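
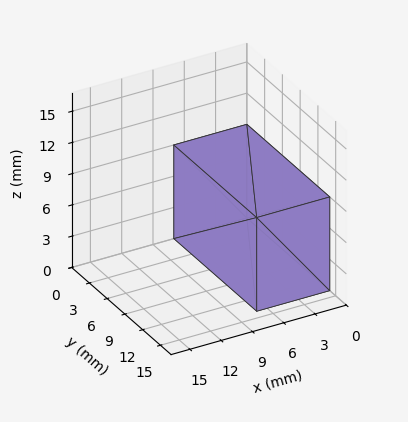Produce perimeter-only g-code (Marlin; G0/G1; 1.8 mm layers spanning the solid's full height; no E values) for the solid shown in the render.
Reading the render: the shape is a rectangular box, roughly 7 × 14 mm footprint and 9 mm tall (dimensions read to the nearest mm from the axis ticks). For the g-code, the solid's height is divided into equal slices at the stated Δz and each level perimeter traced with G1 moves after a G0 lift.

; perimeter-only toolpath
G21 ; units = mm
G90 ; absolute positioning
G28 ; home
; layer 1
G0 Z1.8
G0 X0.0 Y0.0
G1 X7.0 Y0.0
G1 X7.0 Y14.0
G1 X0.0 Y14.0
G1 X0.0 Y0.0
; layer 2
G0 Z3.6
G0 X0.0 Y0.0
G1 X7.0 Y0.0
G1 X7.0 Y14.0
G1 X0.0 Y14.0
G1 X0.0 Y0.0
; layer 3
G0 Z5.4
G0 X0.0 Y0.0
G1 X7.0 Y0.0
G1 X7.0 Y14.0
G1 X0.0 Y14.0
G1 X0.0 Y0.0
; layer 4
G0 Z7.2
G0 X0.0 Y0.0
G1 X7.0 Y0.0
G1 X7.0 Y14.0
G1 X0.0 Y14.0
G1 X0.0 Y0.0
; layer 5
G0 Z9.0
G0 X0.0 Y0.0
G1 X7.0 Y0.0
G1 X7.0 Y14.0
G1 X0.0 Y14.0
G1 X0.0 Y0.0
M2 ; end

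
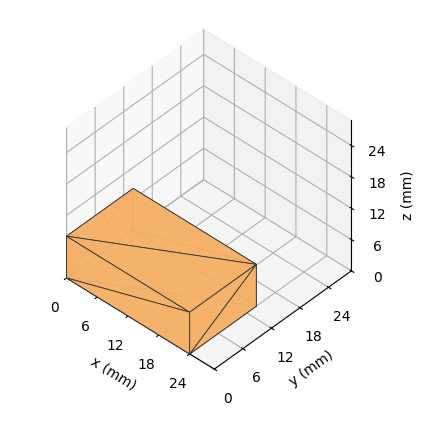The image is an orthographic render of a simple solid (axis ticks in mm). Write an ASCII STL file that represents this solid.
Reading the render: the shape is a rectangular box, roughly 24 × 14 mm footprint and 8 mm tall (dimensions read to the nearest mm from the axis ticks). For the STL, each face is triangulated and given an outward normal.

solid part
  facet normal 0.0000 0.0000 -1.0000
    outer loop
      vertex 24.00 14.00 0.00
      vertex 24.00 0.00 0.00
      vertex 0.00 0.00 0.00
    endloop
  endfacet
  facet normal 0.0000 0.0000 -1.0000
    outer loop
      vertex 0.00 14.00 0.00
      vertex 24.00 14.00 0.00
      vertex 0.00 0.00 0.00
    endloop
  endfacet
  facet normal 0.0000 0.0000 1.0000
    outer loop
      vertex 0.00 0.00 8.00
      vertex 24.00 0.00 8.00
      vertex 24.00 14.00 8.00
    endloop
  endfacet
  facet normal 0.0000 0.0000 1.0000
    outer loop
      vertex 0.00 0.00 8.00
      vertex 24.00 14.00 8.00
      vertex 0.00 14.00 8.00
    endloop
  endfacet
  facet normal 0.0000 -1.0000 0.0000
    outer loop
      vertex 0.00 0.00 0.00
      vertex 24.00 0.00 0.00
      vertex 24.00 0.00 8.00
    endloop
  endfacet
  facet normal 0.0000 -1.0000 0.0000
    outer loop
      vertex 0.00 0.00 0.00
      vertex 24.00 0.00 8.00
      vertex 0.00 0.00 8.00
    endloop
  endfacet
  facet normal 0.0000 1.0000 0.0000
    outer loop
      vertex 24.00 14.00 8.00
      vertex 24.00 14.00 0.00
      vertex 0.00 14.00 0.00
    endloop
  endfacet
  facet normal 0.0000 1.0000 0.0000
    outer loop
      vertex 0.00 14.00 8.00
      vertex 24.00 14.00 8.00
      vertex 0.00 14.00 0.00
    endloop
  endfacet
  facet normal -1.0000 0.0000 0.0000
    outer loop
      vertex 0.00 14.00 8.00
      vertex 0.00 14.00 0.00
      vertex 0.00 0.00 0.00
    endloop
  endfacet
  facet normal -1.0000 0.0000 0.0000
    outer loop
      vertex 0.00 0.00 8.00
      vertex 0.00 14.00 8.00
      vertex 0.00 0.00 0.00
    endloop
  endfacet
  facet normal 1.0000 0.0000 0.0000
    outer loop
      vertex 24.00 0.00 0.00
      vertex 24.00 14.00 0.00
      vertex 24.00 14.00 8.00
    endloop
  endfacet
  facet normal 1.0000 0.0000 0.0000
    outer loop
      vertex 24.00 0.00 0.00
      vertex 24.00 14.00 8.00
      vertex 24.00 0.00 8.00
    endloop
  endfacet
endsolid part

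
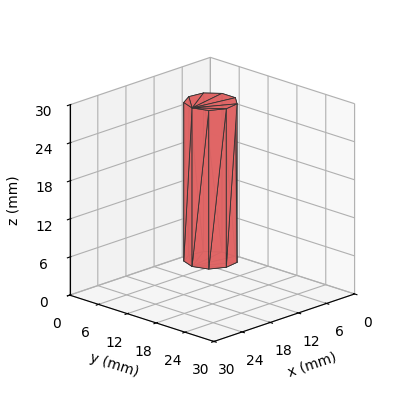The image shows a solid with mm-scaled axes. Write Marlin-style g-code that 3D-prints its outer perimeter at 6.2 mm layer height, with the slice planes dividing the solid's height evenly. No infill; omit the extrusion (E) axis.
Reading the render: the shape is a regular 9-sided prism (a cylinder approximated with 9 flat sides), circumscribed radius ≈ 4 mm, height ≈ 25 mm (dimensions read to the nearest mm from the axis ticks). For the g-code, the solid's height is divided into equal slices at the stated Δz and each level perimeter traced with G1 moves after a G0 lift.

; perimeter-only toolpath
G21 ; units = mm
G90 ; absolute positioning
G28 ; home
; layer 1
G0 Z6.2
G0 X8.0 Y4.0
G1 X7.1 Y6.6
G1 X4.7 Y7.9
G1 X2.0 Y7.5
G1 X0.2 Y5.4
G1 X0.2 Y2.6
G1 X2.0 Y0.5
G1 X4.7 Y0.1
G1 X7.1 Y1.4
G1 X8.0 Y4.0
; layer 2
G0 Z12.5
G0 X8.0 Y4.0
G1 X7.1 Y6.6
G1 X4.7 Y7.9
G1 X2.0 Y7.5
G1 X0.2 Y5.4
G1 X0.2 Y2.6
G1 X2.0 Y0.5
G1 X4.7 Y0.1
G1 X7.1 Y1.4
G1 X8.0 Y4.0
; layer 3
G0 Z18.8
G0 X8.0 Y4.0
G1 X7.1 Y6.6
G1 X4.7 Y7.9
G1 X2.0 Y7.5
G1 X0.2 Y5.4
G1 X0.2 Y2.6
G1 X2.0 Y0.5
G1 X4.7 Y0.1
G1 X7.1 Y1.4
G1 X8.0 Y4.0
; layer 4
G0 Z25.0
G0 X8.0 Y4.0
G1 X7.1 Y6.6
G1 X4.7 Y7.9
G1 X2.0 Y7.5
G1 X0.2 Y5.4
G1 X0.2 Y2.6
G1 X2.0 Y0.5
G1 X4.7 Y0.1
G1 X7.1 Y1.4
G1 X8.0 Y4.0
M2 ; end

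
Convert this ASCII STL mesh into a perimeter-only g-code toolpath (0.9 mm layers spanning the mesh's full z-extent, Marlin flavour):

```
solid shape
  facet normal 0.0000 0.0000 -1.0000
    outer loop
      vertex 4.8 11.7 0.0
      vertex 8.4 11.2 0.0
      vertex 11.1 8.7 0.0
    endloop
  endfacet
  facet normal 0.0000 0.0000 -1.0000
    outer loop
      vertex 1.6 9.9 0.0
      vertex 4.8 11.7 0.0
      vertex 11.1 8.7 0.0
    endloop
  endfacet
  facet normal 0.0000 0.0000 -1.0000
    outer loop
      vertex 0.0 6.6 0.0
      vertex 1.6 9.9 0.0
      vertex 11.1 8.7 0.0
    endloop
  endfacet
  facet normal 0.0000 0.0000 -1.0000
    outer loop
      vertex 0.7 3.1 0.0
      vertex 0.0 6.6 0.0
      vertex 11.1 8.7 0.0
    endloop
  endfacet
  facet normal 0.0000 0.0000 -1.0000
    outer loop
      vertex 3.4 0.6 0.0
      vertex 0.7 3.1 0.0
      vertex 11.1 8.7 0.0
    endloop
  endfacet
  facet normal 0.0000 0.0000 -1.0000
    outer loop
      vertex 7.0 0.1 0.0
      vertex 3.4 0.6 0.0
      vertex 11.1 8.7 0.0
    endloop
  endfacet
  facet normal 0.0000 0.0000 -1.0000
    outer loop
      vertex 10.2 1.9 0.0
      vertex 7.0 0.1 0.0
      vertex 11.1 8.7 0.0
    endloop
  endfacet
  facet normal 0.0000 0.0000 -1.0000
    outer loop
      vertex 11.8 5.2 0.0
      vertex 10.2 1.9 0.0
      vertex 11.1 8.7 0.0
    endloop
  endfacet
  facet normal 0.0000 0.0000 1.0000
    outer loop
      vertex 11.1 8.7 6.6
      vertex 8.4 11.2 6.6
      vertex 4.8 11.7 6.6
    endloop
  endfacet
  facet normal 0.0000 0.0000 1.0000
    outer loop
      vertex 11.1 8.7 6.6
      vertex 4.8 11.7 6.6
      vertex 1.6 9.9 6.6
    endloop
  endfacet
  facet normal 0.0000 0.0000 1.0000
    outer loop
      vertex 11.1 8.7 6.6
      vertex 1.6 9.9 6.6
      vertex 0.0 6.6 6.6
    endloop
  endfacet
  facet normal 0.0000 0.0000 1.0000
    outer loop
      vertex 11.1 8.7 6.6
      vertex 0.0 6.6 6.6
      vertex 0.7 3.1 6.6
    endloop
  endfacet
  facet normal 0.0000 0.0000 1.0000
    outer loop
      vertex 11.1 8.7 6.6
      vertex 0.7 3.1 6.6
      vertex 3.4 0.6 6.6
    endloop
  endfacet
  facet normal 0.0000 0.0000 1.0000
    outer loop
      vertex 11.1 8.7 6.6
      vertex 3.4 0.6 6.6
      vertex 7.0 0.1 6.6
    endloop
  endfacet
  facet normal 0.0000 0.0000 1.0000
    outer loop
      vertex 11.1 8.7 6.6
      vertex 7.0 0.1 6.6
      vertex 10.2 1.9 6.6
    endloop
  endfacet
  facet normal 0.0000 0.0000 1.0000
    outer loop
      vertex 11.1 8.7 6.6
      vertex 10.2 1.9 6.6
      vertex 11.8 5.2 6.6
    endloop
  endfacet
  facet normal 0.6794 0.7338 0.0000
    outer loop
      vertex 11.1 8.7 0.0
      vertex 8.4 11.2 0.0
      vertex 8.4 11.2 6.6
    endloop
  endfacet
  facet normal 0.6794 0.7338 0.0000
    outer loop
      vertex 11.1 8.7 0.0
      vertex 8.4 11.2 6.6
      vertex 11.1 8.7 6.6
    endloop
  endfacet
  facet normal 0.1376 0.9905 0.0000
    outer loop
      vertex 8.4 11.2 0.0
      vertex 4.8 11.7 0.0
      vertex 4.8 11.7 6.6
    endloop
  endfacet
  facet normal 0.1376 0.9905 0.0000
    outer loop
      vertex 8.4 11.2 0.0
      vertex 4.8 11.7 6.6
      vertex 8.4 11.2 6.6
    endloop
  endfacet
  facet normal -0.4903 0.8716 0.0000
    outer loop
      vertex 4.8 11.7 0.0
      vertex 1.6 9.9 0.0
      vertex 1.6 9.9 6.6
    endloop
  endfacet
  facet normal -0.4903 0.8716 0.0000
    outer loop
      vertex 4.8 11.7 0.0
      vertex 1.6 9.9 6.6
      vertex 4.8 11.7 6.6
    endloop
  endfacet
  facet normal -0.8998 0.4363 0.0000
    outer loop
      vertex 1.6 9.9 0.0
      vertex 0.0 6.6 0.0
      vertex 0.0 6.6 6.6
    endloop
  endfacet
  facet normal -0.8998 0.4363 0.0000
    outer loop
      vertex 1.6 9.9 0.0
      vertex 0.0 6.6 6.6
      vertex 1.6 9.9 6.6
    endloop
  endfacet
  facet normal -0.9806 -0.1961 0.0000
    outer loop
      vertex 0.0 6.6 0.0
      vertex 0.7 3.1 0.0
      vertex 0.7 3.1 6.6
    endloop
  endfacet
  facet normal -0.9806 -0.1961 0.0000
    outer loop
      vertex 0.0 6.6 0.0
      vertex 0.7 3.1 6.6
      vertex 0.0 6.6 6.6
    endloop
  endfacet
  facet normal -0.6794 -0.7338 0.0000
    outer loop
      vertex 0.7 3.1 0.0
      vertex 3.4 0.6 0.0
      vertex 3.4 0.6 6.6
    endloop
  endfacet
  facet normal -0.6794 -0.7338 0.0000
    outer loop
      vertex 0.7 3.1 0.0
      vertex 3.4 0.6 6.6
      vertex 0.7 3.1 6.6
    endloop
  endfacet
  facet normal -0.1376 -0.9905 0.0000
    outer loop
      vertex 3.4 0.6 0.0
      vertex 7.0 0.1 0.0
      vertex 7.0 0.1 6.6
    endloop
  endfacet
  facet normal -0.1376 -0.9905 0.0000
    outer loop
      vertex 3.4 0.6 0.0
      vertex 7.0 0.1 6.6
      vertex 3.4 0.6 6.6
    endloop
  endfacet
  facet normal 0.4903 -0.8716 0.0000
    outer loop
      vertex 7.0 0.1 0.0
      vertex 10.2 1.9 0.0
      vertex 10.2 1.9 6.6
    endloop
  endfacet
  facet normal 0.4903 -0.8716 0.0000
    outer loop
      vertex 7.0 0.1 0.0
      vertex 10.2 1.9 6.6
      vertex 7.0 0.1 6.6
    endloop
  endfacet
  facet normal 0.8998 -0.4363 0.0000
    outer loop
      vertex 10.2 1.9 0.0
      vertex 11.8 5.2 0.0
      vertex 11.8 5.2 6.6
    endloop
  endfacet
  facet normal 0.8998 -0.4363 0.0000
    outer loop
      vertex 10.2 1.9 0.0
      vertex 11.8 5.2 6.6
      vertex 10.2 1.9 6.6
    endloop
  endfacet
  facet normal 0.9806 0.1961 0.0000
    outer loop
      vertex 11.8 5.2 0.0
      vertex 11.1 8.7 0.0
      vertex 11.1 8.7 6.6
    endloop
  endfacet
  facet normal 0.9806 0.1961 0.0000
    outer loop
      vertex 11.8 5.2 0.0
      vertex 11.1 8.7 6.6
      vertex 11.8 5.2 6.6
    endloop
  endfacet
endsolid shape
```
; perimeter-only toolpath
G21 ; units = mm
G90 ; absolute positioning
G28 ; home
; layer 1
G0 Z0.9
G0 X11.1 Y8.7
G1 X8.4 Y11.2
G1 X4.8 Y11.7
G1 X1.6 Y9.9
G1 X0.0 Y6.6
G1 X0.7 Y3.1
G1 X3.4 Y0.6
G1 X7.0 Y0.1
G1 X10.2 Y1.9
G1 X11.8 Y5.2
G1 X11.1 Y8.7
; layer 2
G0 Z1.9
G0 X11.1 Y8.7
G1 X8.4 Y11.2
G1 X4.8 Y11.7
G1 X1.6 Y9.9
G1 X0.0 Y6.6
G1 X0.7 Y3.1
G1 X3.4 Y0.6
G1 X7.0 Y0.1
G1 X10.2 Y1.9
G1 X11.8 Y5.2
G1 X11.1 Y8.7
; layer 3
G0 Z2.8
G0 X11.1 Y8.7
G1 X8.4 Y11.2
G1 X4.8 Y11.7
G1 X1.6 Y9.9
G1 X0.0 Y6.6
G1 X0.7 Y3.1
G1 X3.4 Y0.6
G1 X7.0 Y0.1
G1 X10.2 Y1.9
G1 X11.8 Y5.2
G1 X11.1 Y8.7
; layer 4
G0 Z3.8
G0 X11.1 Y8.7
G1 X8.4 Y11.2
G1 X4.8 Y11.7
G1 X1.6 Y9.9
G1 X0.0 Y6.6
G1 X0.7 Y3.1
G1 X3.4 Y0.6
G1 X7.0 Y0.1
G1 X10.2 Y1.9
G1 X11.8 Y5.2
G1 X11.1 Y8.7
; layer 5
G0 Z4.7
G0 X11.1 Y8.7
G1 X8.4 Y11.2
G1 X4.8 Y11.7
G1 X1.6 Y9.9
G1 X0.0 Y6.6
G1 X0.7 Y3.1
G1 X3.4 Y0.6
G1 X7.0 Y0.1
G1 X10.2 Y1.9
G1 X11.8 Y5.2
G1 X11.1 Y8.7
; layer 6
G0 Z5.7
G0 X11.1 Y8.7
G1 X8.4 Y11.2
G1 X4.8 Y11.7
G1 X1.6 Y9.9
G1 X0.0 Y6.6
G1 X0.7 Y3.1
G1 X3.4 Y0.6
G1 X7.0 Y0.1
G1 X10.2 Y1.9
G1 X11.8 Y5.2
G1 X11.1 Y8.7
; layer 7
G0 Z6.6
G0 X11.1 Y8.7
G1 X8.4 Y11.2
G1 X4.8 Y11.7
G1 X1.6 Y9.9
G1 X0.0 Y6.6
G1 X0.7 Y3.1
G1 X3.4 Y0.6
G1 X7.0 Y0.1
G1 X10.2 Y1.9
G1 X11.8 Y5.2
G1 X11.1 Y8.7
M2 ; end

The solid is a regular 10-sided prism (a cylinder approximated with 10 flat sides), circumscribed radius ≈ 5.9 mm, height ≈ 6.6 mm. Slicing at Δz = 0.9 mm — 7 equal slices spanning the solid's height, so layer i sits at z = i·h/7 — gives 7 non-empty perimeters. Each is a 10-segment closed polygon; G0 lifts to the layer z and rapids to the start vertex, then G1 traces the edges.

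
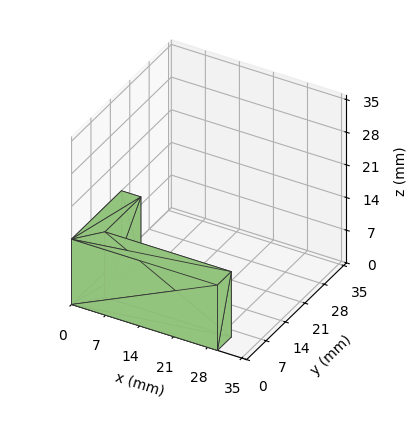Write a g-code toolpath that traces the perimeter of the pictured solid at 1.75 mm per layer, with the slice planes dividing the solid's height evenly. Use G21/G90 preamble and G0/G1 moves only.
Reading the render: the shape is an L-shaped prism: outer 30 × 18 mm, arm thicknesses ≈ 5 mm (horizontal) and 4 mm (vertical), extruded 14 mm in z (dimensions read to the nearest mm from the axis ticks). For the g-code, the solid's height is divided into equal slices at the stated Δz and each level perimeter traced with G1 moves after a G0 lift.

; perimeter-only toolpath
G21 ; units = mm
G90 ; absolute positioning
G28 ; home
; layer 1
G0 Z1.75
G0 X0.00 Y0.00
G1 X30.00 Y0.00
G1 X30.00 Y5.00
G1 X4.00 Y5.00
G1 X4.00 Y18.00
G1 X0.00 Y18.00
G1 X0.00 Y0.00
; layer 2
G0 Z3.50
G0 X0.00 Y0.00
G1 X30.00 Y0.00
G1 X30.00 Y5.00
G1 X4.00 Y5.00
G1 X4.00 Y18.00
G1 X0.00 Y18.00
G1 X0.00 Y0.00
; layer 3
G0 Z5.25
G0 X0.00 Y0.00
G1 X30.00 Y0.00
G1 X30.00 Y5.00
G1 X4.00 Y5.00
G1 X4.00 Y18.00
G1 X0.00 Y18.00
G1 X0.00 Y0.00
; layer 4
G0 Z7.00
G0 X0.00 Y0.00
G1 X30.00 Y0.00
G1 X30.00 Y5.00
G1 X4.00 Y5.00
G1 X4.00 Y18.00
G1 X0.00 Y18.00
G1 X0.00 Y0.00
; layer 5
G0 Z8.75
G0 X0.00 Y0.00
G1 X30.00 Y0.00
G1 X30.00 Y5.00
G1 X4.00 Y5.00
G1 X4.00 Y18.00
G1 X0.00 Y18.00
G1 X0.00 Y0.00
; layer 6
G0 Z10.50
G0 X0.00 Y0.00
G1 X30.00 Y0.00
G1 X30.00 Y5.00
G1 X4.00 Y5.00
G1 X4.00 Y18.00
G1 X0.00 Y18.00
G1 X0.00 Y0.00
; layer 7
G0 Z12.25
G0 X0.00 Y0.00
G1 X30.00 Y0.00
G1 X30.00 Y5.00
G1 X4.00 Y5.00
G1 X4.00 Y18.00
G1 X0.00 Y18.00
G1 X0.00 Y0.00
; layer 8
G0 Z14.00
G0 X0.00 Y0.00
G1 X30.00 Y0.00
G1 X30.00 Y5.00
G1 X4.00 Y5.00
G1 X4.00 Y18.00
G1 X0.00 Y18.00
G1 X0.00 Y0.00
M2 ; end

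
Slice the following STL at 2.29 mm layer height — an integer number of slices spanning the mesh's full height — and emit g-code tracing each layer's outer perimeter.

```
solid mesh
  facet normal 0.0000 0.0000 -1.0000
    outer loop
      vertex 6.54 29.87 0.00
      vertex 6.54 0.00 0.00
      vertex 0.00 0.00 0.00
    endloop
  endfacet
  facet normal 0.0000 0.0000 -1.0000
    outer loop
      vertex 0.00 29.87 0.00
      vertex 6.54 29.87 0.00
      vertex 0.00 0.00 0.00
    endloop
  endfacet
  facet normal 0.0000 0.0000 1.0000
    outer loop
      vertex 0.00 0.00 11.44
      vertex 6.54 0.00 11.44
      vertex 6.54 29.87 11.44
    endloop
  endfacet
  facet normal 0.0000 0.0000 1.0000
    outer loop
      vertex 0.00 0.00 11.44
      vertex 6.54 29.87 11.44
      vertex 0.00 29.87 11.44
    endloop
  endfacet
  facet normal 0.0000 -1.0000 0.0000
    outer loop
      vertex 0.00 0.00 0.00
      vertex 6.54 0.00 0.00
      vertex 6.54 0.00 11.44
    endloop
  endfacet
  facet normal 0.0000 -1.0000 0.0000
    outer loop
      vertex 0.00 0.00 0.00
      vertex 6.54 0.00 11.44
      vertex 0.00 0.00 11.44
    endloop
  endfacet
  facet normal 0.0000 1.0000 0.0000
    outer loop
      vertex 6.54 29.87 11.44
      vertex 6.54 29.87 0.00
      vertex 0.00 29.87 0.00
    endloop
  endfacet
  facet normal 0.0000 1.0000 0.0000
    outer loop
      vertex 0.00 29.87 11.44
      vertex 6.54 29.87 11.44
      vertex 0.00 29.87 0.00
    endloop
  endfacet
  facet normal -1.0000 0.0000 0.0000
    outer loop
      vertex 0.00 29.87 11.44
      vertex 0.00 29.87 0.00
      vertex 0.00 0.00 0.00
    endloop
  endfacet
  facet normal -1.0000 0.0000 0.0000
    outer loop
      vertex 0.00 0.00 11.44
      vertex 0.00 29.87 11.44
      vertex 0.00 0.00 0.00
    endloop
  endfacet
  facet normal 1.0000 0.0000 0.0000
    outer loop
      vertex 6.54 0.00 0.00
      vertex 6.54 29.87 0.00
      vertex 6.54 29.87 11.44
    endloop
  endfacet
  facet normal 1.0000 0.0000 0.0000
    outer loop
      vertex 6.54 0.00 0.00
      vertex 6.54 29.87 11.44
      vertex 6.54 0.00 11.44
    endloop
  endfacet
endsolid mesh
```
; perimeter-only toolpath
G21 ; units = mm
G90 ; absolute positioning
G28 ; home
; layer 1
G0 Z2.29
G0 X0.00 Y0.00
G1 X6.54 Y0.00
G1 X6.54 Y29.87
G1 X0.00 Y29.87
G1 X0.00 Y0.00
; layer 2
G0 Z4.58
G0 X0.00 Y0.00
G1 X6.54 Y0.00
G1 X6.54 Y29.87
G1 X0.00 Y29.87
G1 X0.00 Y0.00
; layer 3
G0 Z6.86
G0 X0.00 Y0.00
G1 X6.54 Y0.00
G1 X6.54 Y29.87
G1 X0.00 Y29.87
G1 X0.00 Y0.00
; layer 4
G0 Z9.15
G0 X0.00 Y0.00
G1 X6.54 Y0.00
G1 X6.54 Y29.87
G1 X0.00 Y29.87
G1 X0.00 Y0.00
; layer 5
G0 Z11.44
G0 X0.00 Y0.00
G1 X6.54 Y0.00
G1 X6.54 Y29.87
G1 X0.00 Y29.87
G1 X0.00 Y0.00
M2 ; end

The solid is a rectangular box, roughly 6.54 × 29.9 mm footprint and 11.4 mm tall. Slicing at Δz = 2.29 mm — 5 equal slices spanning the solid's height, so layer i sits at z = i·h/5 — gives 5 non-empty perimeters. Each is a 4-segment closed polygon; G0 lifts to the layer z and rapids to the start vertex, then G1 traces the edges.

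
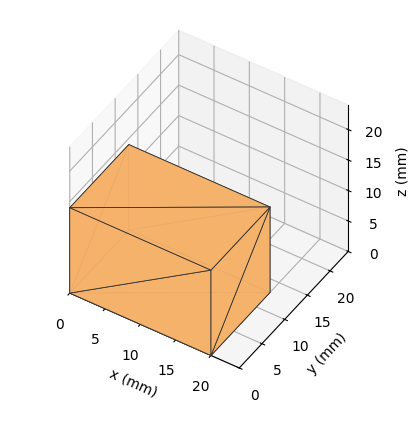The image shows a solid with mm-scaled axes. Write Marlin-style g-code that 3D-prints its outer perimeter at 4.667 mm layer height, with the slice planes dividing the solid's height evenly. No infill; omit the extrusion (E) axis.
Reading the render: the shape is a rectangular box, roughly 20 × 13 mm footprint and 14 mm tall (dimensions read to the nearest mm from the axis ticks). For the g-code, the solid's height is divided into equal slices at the stated Δz and each level perimeter traced with G1 moves after a G0 lift.

; perimeter-only toolpath
G21 ; units = mm
G90 ; absolute positioning
G28 ; home
; layer 1
G0 Z4.667
G0 X0.000 Y0.000
G1 X20.000 Y0.000
G1 X20.000 Y13.000
G1 X0.000 Y13.000
G1 X0.000 Y0.000
; layer 2
G0 Z9.333
G0 X0.000 Y0.000
G1 X20.000 Y0.000
G1 X20.000 Y13.000
G1 X0.000 Y13.000
G1 X0.000 Y0.000
; layer 3
G0 Z14.000
G0 X0.000 Y0.000
G1 X20.000 Y0.000
G1 X20.000 Y13.000
G1 X0.000 Y13.000
G1 X0.000 Y0.000
M2 ; end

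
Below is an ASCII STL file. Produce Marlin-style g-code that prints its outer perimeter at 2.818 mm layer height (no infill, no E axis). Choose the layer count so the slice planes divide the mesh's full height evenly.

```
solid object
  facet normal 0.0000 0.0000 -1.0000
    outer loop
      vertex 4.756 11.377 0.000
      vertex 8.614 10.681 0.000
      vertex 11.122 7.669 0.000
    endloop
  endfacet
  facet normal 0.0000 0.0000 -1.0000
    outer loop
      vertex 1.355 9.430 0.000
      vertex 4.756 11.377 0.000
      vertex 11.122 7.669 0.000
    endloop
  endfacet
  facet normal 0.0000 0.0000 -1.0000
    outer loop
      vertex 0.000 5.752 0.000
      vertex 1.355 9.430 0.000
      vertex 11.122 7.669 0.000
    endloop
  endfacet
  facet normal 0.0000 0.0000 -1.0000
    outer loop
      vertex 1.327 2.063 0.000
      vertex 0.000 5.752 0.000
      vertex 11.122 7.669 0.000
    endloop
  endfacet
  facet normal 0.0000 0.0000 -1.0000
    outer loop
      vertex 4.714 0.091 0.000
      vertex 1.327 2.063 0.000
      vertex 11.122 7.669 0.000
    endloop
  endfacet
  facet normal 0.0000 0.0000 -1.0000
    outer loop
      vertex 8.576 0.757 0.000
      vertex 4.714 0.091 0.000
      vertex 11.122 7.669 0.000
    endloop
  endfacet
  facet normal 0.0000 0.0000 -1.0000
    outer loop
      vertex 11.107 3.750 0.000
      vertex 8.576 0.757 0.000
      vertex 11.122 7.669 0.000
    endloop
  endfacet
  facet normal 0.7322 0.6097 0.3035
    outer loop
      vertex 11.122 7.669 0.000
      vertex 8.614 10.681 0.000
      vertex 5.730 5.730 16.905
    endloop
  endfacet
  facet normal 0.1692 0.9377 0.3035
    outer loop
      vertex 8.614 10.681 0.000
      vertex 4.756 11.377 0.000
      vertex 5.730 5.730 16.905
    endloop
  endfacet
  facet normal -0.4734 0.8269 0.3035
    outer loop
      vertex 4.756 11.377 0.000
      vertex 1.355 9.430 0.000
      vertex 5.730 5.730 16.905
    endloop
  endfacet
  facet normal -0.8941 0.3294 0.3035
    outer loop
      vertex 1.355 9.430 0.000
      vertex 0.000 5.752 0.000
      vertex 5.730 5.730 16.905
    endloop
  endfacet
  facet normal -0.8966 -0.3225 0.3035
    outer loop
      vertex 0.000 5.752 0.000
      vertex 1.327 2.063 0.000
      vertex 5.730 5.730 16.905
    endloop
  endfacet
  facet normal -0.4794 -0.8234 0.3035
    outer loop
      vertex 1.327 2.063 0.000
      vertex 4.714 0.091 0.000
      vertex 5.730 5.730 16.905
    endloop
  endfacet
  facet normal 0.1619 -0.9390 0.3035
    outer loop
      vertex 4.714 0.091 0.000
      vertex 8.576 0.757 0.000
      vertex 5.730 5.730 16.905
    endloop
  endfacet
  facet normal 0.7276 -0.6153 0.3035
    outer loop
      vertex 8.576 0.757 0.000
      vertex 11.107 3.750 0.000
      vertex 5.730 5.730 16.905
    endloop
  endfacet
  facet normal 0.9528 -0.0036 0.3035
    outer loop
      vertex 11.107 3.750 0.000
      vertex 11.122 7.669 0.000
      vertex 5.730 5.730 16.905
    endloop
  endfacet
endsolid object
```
; perimeter-only toolpath
G21 ; units = mm
G90 ; absolute positioning
G28 ; home
; layer 1
G0 Z2.818
G0 X10.223 Y7.346
G1 X8.133 Y9.856
G1 X4.918 Y10.436
G1 X2.084 Y8.813
G1 X0.955 Y5.748
G1 X2.061 Y2.674
G1 X4.883 Y1.031
G1 X8.102 Y1.586
G1 X10.211 Y4.080
G1 X10.223 Y7.346
; layer 2
G0 Z5.635
G0 X9.325 Y7.023
G1 X7.653 Y9.031
G1 X5.081 Y9.495
G1 X2.813 Y8.197
G1 X1.910 Y5.745
G1 X2.795 Y3.285
G1 X5.053 Y1.971
G1 X7.627 Y2.415
G1 X9.315 Y4.410
G1 X9.325 Y7.023
; layer 3
G0 Z8.453
G0 X8.426 Y6.700
G1 X7.172 Y8.206
G1 X5.243 Y8.553
G1 X3.543 Y7.580
G1 X2.865 Y5.741
G1 X3.529 Y3.897
G1 X5.222 Y2.911
G1 X7.153 Y3.244
G1 X8.418 Y4.740
G1 X8.426 Y6.700
; layer 4
G0 Z11.270
G0 X7.527 Y6.376
G1 X6.691 Y7.380
G1 X5.405 Y7.612
G1 X4.272 Y6.963
G1 X3.820 Y5.737
G1 X4.262 Y4.508
G1 X5.391 Y3.850
G1 X6.679 Y4.072
G1 X7.522 Y5.070
G1 X7.527 Y6.376
; layer 5
G0 Z14.088
G0 X6.629 Y6.053
G1 X6.211 Y6.555
G1 X5.568 Y6.671
G1 X5.001 Y6.347
G1 X4.775 Y5.734
G1 X4.996 Y5.119
G1 X5.561 Y4.790
G1 X6.204 Y4.901
G1 X6.626 Y5.400
G1 X6.629 Y6.053
M2 ; end

The solid is a regular 9-sided pyramid, base circumscribed radius ≈ 5.73 mm, apex at z ≈ 16.9 mm. Slicing at Δz = 2.818 mm — 6 equal slices spanning the solid's height, so layer i sits at z = i·h/6 — gives 5 non-empty perimeters. Each is a 9-segment closed polygon; G0 lifts to the layer z and rapids to the start vertex, then G1 traces the edges. The cross-section shrinks linearly with z (the slice at the apex is degenerate and omitted).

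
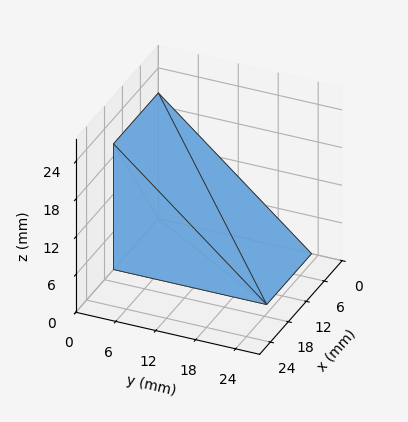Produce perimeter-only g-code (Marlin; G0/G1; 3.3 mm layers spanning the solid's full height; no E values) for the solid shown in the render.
Reading the render: the shape is a wedge (ramp): 15 × 23 mm base, rising to 20 mm along the y=0 edge and sloping linearly to z=0 at y=23 (dimensions read to the nearest mm from the axis ticks). For the g-code, the solid's height is divided into equal slices at the stated Δz and each level perimeter traced with G1 moves after a G0 lift.

; perimeter-only toolpath
G21 ; units = mm
G90 ; absolute positioning
G28 ; home
; layer 1
G0 Z3.3
G0 X0.0 Y0.0
G1 X15.0 Y0.0
G1 X15.0 Y19.2
G1 X0.0 Y19.2
G1 X0.0 Y0.0
; layer 2
G0 Z6.7
G0 X0.0 Y0.0
G1 X15.0 Y0.0
G1 X15.0 Y15.3
G1 X0.0 Y15.3
G1 X0.0 Y0.0
; layer 3
G0 Z10.0
G0 X0.0 Y0.0
G1 X15.0 Y0.0
G1 X15.0 Y11.5
G1 X0.0 Y11.5
G1 X0.0 Y0.0
; layer 4
G0 Z13.3
G0 X0.0 Y0.0
G1 X15.0 Y0.0
G1 X15.0 Y7.7
G1 X0.0 Y7.7
G1 X0.0 Y0.0
; layer 5
G0 Z16.7
G0 X0.0 Y0.0
G1 X15.0 Y0.0
G1 X15.0 Y3.8
G1 X0.0 Y3.8
G1 X0.0 Y0.0
M2 ; end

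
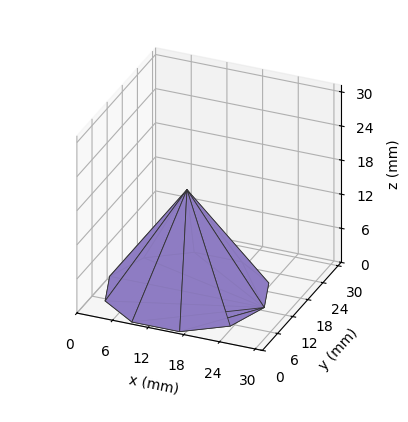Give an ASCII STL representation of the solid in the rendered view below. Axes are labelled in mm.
Reading the render: the shape is a regular 10-sided pyramid, base circumscribed radius ≈ 13 mm, apex at z ≈ 18 mm (dimensions read to the nearest mm from the axis ticks). For the STL, each face is triangulated and given an outward normal.

solid part
  facet normal 0.0000 0.0000 -1.0000
    outer loop
      vertex 17.02 25.36 0.00
      vertex 23.52 20.64 0.00
      vertex 26.00 13.00 0.00
    endloop
  endfacet
  facet normal 0.0000 0.0000 -1.0000
    outer loop
      vertex 8.98 25.36 0.00
      vertex 17.02 25.36 0.00
      vertex 26.00 13.00 0.00
    endloop
  endfacet
  facet normal 0.0000 0.0000 -1.0000
    outer loop
      vertex 2.48 20.64 0.00
      vertex 8.98 25.36 0.00
      vertex 26.00 13.00 0.00
    endloop
  endfacet
  facet normal 0.0000 0.0000 -1.0000
    outer loop
      vertex 0.00 13.00 0.00
      vertex 2.48 20.64 0.00
      vertex 26.00 13.00 0.00
    endloop
  endfacet
  facet normal 0.0000 0.0000 -1.0000
    outer loop
      vertex 2.48 5.36 0.00
      vertex 0.00 13.00 0.00
      vertex 26.00 13.00 0.00
    endloop
  endfacet
  facet normal 0.0000 0.0000 -1.0000
    outer loop
      vertex 8.98 0.64 0.00
      vertex 2.48 5.36 0.00
      vertex 26.00 13.00 0.00
    endloop
  endfacet
  facet normal 0.0000 0.0000 -1.0000
    outer loop
      vertex 17.02 0.64 0.00
      vertex 8.98 0.64 0.00
      vertex 26.00 13.00 0.00
    endloop
  endfacet
  facet normal 0.0000 0.0000 -1.0000
    outer loop
      vertex 23.52 5.36 0.00
      vertex 17.02 0.64 0.00
      vertex 26.00 13.00 0.00
    endloop
  endfacet
  facet normal 0.7840 0.2545 0.5662
    outer loop
      vertex 26.00 13.00 0.00
      vertex 23.52 20.64 0.00
      vertex 13.00 13.00 18.00
    endloop
  endfacet
  facet normal 0.4843 0.6670 0.5662
    outer loop
      vertex 23.52 20.64 0.00
      vertex 17.02 25.36 0.00
      vertex 13.00 13.00 18.00
    endloop
  endfacet
  facet normal 0.0000 0.8244 0.5661
    outer loop
      vertex 17.02 25.36 0.00
      vertex 8.98 25.36 0.00
      vertex 13.00 13.00 18.00
    endloop
  endfacet
  facet normal -0.4843 0.6670 0.5662
    outer loop
      vertex 8.98 25.36 0.00
      vertex 2.48 20.64 0.00
      vertex 13.00 13.00 18.00
    endloop
  endfacet
  facet normal -0.7840 0.2545 0.5662
    outer loop
      vertex 2.48 20.64 0.00
      vertex 0.00 13.00 0.00
      vertex 13.00 13.00 18.00
    endloop
  endfacet
  facet normal -0.7840 -0.2545 0.5662
    outer loop
      vertex 0.00 13.00 0.00
      vertex 2.48 5.36 0.00
      vertex 13.00 13.00 18.00
    endloop
  endfacet
  facet normal -0.4843 -0.6670 0.5662
    outer loop
      vertex 2.48 5.36 0.00
      vertex 8.98 0.64 0.00
      vertex 13.00 13.00 18.00
    endloop
  endfacet
  facet normal 0.0000 -0.8244 0.5661
    outer loop
      vertex 8.98 0.64 0.00
      vertex 17.02 0.64 0.00
      vertex 13.00 13.00 18.00
    endloop
  endfacet
  facet normal 0.4843 -0.6670 0.5662
    outer loop
      vertex 17.02 0.64 0.00
      vertex 23.52 5.36 0.00
      vertex 13.00 13.00 18.00
    endloop
  endfacet
  facet normal 0.7840 -0.2545 0.5662
    outer loop
      vertex 23.52 5.36 0.00
      vertex 26.00 13.00 0.00
      vertex 13.00 13.00 18.00
    endloop
  endfacet
endsolid part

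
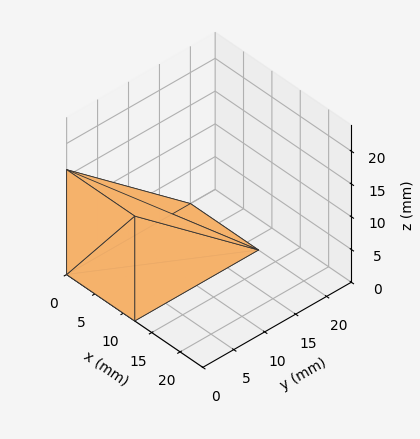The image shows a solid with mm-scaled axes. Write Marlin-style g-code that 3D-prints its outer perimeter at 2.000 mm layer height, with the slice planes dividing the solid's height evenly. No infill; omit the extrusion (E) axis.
Reading the render: the shape is a wedge (ramp): 12 × 20 mm base, rising to 16 mm along the y=0 edge and sloping linearly to z=0 at y=20 (dimensions read to the nearest mm from the axis ticks). For the g-code, the solid's height is divided into equal slices at the stated Δz and each level perimeter traced with G1 moves after a G0 lift.

; perimeter-only toolpath
G21 ; units = mm
G90 ; absolute positioning
G28 ; home
; layer 1
G0 Z2.000
G0 X0.000 Y0.000
G1 X12.000 Y0.000
G1 X12.000 Y17.500
G1 X0.000 Y17.500
G1 X0.000 Y0.000
; layer 2
G0 Z4.000
G0 X0.000 Y0.000
G1 X12.000 Y0.000
G1 X12.000 Y15.000
G1 X0.000 Y15.000
G1 X0.000 Y0.000
; layer 3
G0 Z6.000
G0 X0.000 Y0.000
G1 X12.000 Y0.000
G1 X12.000 Y12.500
G1 X0.000 Y12.500
G1 X0.000 Y0.000
; layer 4
G0 Z8.000
G0 X0.000 Y0.000
G1 X12.000 Y0.000
G1 X12.000 Y10.000
G1 X0.000 Y10.000
G1 X0.000 Y0.000
; layer 5
G0 Z10.000
G0 X0.000 Y0.000
G1 X12.000 Y0.000
G1 X12.000 Y7.500
G1 X0.000 Y7.500
G1 X0.000 Y0.000
; layer 6
G0 Z12.000
G0 X0.000 Y0.000
G1 X12.000 Y0.000
G1 X12.000 Y5.000
G1 X0.000 Y5.000
G1 X0.000 Y0.000
; layer 7
G0 Z14.000
G0 X0.000 Y0.000
G1 X12.000 Y0.000
G1 X12.000 Y2.500
G1 X0.000 Y2.500
G1 X0.000 Y0.000
M2 ; end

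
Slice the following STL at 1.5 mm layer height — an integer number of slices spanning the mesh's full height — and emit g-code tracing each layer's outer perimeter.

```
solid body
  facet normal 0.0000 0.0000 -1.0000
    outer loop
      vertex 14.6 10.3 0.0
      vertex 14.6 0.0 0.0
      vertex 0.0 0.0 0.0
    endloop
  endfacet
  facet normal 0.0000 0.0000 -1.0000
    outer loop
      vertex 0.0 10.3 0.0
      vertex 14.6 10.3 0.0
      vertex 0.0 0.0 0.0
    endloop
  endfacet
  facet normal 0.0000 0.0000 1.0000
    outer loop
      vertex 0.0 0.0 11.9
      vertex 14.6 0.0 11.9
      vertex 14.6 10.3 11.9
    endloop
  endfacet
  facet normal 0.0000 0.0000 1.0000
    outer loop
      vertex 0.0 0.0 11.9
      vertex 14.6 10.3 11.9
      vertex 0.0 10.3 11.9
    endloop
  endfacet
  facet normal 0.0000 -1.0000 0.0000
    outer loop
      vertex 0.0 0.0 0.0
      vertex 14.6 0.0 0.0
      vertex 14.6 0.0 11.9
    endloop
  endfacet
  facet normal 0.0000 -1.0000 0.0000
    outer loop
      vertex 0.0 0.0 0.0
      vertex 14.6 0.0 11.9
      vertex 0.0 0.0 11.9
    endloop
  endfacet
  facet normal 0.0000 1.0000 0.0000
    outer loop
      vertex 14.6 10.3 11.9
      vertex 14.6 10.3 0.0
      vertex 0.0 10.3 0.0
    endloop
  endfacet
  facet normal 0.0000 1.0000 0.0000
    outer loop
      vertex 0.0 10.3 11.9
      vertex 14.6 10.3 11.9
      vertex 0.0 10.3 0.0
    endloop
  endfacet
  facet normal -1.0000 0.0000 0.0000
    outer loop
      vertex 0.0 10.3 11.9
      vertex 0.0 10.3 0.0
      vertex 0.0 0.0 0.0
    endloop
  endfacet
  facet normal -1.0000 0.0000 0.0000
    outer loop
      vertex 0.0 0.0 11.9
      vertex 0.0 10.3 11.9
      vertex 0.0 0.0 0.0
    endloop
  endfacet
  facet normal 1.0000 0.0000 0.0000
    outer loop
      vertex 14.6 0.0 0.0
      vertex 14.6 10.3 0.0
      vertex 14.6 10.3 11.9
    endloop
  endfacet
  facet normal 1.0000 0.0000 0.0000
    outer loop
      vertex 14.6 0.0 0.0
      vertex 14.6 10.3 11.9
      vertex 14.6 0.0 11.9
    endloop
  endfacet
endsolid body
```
; perimeter-only toolpath
G21 ; units = mm
G90 ; absolute positioning
G28 ; home
; layer 1
G0 Z1.5
G0 X0.0 Y0.0
G1 X14.6 Y0.0
G1 X14.6 Y10.3
G1 X0.0 Y10.3
G1 X0.0 Y0.0
; layer 2
G0 Z3.0
G0 X0.0 Y0.0
G1 X14.6 Y0.0
G1 X14.6 Y10.3
G1 X0.0 Y10.3
G1 X0.0 Y0.0
; layer 3
G0 Z4.5
G0 X0.0 Y0.0
G1 X14.6 Y0.0
G1 X14.6 Y10.3
G1 X0.0 Y10.3
G1 X0.0 Y0.0
; layer 4
G0 Z6.0
G0 X0.0 Y0.0
G1 X14.6 Y0.0
G1 X14.6 Y10.3
G1 X0.0 Y10.3
G1 X0.0 Y0.0
; layer 5
G0 Z7.4
G0 X0.0 Y0.0
G1 X14.6 Y0.0
G1 X14.6 Y10.3
G1 X0.0 Y10.3
G1 X0.0 Y0.0
; layer 6
G0 Z8.9
G0 X0.0 Y0.0
G1 X14.6 Y0.0
G1 X14.6 Y10.3
G1 X0.0 Y10.3
G1 X0.0 Y0.0
; layer 7
G0 Z10.4
G0 X0.0 Y0.0
G1 X14.6 Y0.0
G1 X14.6 Y10.3
G1 X0.0 Y10.3
G1 X0.0 Y0.0
; layer 8
G0 Z11.9
G0 X0.0 Y0.0
G1 X14.6 Y0.0
G1 X14.6 Y10.3
G1 X0.0 Y10.3
G1 X0.0 Y0.0
M2 ; end

The solid is a rectangular box, roughly 14.6 × 10.3 mm footprint and 11.9 mm tall. Slicing at Δz = 1.5 mm — 8 equal slices spanning the solid's height, so layer i sits at z = i·h/8 — gives 8 non-empty perimeters. Each is a 4-segment closed polygon; G0 lifts to the layer z and rapids to the start vertex, then G1 traces the edges.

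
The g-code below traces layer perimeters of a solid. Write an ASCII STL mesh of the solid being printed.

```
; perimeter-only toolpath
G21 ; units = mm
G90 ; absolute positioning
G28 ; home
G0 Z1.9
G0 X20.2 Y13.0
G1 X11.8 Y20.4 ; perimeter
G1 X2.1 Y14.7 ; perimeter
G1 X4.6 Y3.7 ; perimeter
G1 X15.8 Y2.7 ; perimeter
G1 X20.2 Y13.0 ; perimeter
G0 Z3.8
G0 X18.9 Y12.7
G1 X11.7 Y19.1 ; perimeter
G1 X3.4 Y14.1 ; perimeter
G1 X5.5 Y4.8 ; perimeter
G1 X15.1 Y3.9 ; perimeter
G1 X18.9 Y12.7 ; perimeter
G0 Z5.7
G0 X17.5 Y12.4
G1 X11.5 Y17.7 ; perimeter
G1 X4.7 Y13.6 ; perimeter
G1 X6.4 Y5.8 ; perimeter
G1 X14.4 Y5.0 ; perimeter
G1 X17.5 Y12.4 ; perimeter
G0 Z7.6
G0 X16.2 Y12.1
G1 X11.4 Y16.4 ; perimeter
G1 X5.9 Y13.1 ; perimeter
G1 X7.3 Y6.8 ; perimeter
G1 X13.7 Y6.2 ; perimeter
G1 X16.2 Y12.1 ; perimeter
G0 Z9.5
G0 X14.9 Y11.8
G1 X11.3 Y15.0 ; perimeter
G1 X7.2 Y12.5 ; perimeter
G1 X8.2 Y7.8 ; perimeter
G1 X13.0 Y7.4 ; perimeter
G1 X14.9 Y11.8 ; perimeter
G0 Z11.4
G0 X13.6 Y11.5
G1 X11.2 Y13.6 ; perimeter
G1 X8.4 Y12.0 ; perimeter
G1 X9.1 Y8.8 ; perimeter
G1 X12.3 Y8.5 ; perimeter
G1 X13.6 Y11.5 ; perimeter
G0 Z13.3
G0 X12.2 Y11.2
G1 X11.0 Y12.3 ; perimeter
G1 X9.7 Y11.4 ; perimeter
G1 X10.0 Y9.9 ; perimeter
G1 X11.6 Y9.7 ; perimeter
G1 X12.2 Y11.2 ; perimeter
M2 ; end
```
solid part
  facet normal 0.0000 0.0000 -1.0000
    outer loop
      vertex 0.9 15.2 0.0
      vertex 11.9 21.8 0.0
      vertex 21.5 13.3 0.0
    endloop
  endfacet
  facet normal 0.0000 0.0000 -1.0000
    outer loop
      vertex 3.7 2.7 0.0
      vertex 0.9 15.2 0.0
      vertex 21.5 13.3 0.0
    endloop
  endfacet
  facet normal 0.0000 0.0000 -1.0000
    outer loop
      vertex 16.5 1.5 0.0
      vertex 3.7 2.7 0.0
      vertex 21.5 13.3 0.0
    endloop
  endfacet
  facet normal 0.5733 0.6475 0.5020
    outer loop
      vertex 21.5 13.3 0.0
      vertex 11.9 21.8 0.0
      vertex 10.9 10.9 15.2
    endloop
  endfacet
  facet normal -0.4448 0.7414 0.5024
    outer loop
      vertex 11.9 21.8 0.0
      vertex 0.9 15.2 0.0
      vertex 10.9 10.9 15.2
    endloop
  endfacet
  facet normal -0.8441 -0.1891 0.5018
    outer loop
      vertex 0.9 15.2 0.0
      vertex 3.7 2.7 0.0
      vertex 10.9 10.9 15.2
    endloop
  endfacet
  facet normal -0.0807 -0.8608 0.5026
    outer loop
      vertex 3.7 2.7 0.0
      vertex 16.5 1.5 0.0
      vertex 10.9 10.9 15.2
    endloop
  endfacet
  facet normal 0.7963 -0.3374 0.5020
    outer loop
      vertex 16.5 1.5 0.0
      vertex 21.5 13.3 0.0
      vertex 10.9 10.9 15.2
    endloop
  endfacet
endsolid part

The G0 Z moves step by Δz≈1.9 mm. The G1 loops shrink linearly with z, so the solid tapers from its base footprint up to z≈15.2. Closing with a flat bottom cap and the tapered top and triangulating gives 8 facets — a regular 5-sided pyramid, base circumscribed radius ≈ 10.9 mm, apex at z ≈ 15.2 mm.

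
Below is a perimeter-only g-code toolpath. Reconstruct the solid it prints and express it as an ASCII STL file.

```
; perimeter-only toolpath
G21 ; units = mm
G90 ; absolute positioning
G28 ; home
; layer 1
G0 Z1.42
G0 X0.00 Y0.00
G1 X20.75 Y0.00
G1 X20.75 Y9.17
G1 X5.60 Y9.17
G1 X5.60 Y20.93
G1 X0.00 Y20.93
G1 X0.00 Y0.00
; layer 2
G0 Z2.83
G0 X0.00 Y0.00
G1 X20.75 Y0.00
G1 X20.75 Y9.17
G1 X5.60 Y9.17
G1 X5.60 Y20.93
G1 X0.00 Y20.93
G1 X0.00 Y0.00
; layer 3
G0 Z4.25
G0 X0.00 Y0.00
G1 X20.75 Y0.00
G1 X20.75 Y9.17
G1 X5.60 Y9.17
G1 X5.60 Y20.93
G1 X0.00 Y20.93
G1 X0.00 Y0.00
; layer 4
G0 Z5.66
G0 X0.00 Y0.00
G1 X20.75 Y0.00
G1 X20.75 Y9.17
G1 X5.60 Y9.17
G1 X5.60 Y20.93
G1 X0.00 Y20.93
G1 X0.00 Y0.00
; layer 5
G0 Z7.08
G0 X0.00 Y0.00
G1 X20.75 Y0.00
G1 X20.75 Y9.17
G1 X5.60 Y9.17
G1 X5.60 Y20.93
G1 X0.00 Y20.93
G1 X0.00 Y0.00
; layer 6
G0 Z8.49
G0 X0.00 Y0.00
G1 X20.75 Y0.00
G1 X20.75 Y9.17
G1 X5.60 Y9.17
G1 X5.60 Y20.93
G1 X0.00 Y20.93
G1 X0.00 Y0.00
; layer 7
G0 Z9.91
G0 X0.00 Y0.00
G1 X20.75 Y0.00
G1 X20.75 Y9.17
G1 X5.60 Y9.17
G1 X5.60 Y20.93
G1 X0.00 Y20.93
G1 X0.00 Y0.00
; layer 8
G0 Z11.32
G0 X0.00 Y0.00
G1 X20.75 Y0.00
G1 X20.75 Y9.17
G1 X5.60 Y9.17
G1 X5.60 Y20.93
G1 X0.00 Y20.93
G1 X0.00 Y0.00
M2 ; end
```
solid part
  facet normal 0.0000 0.0000 -1.0000
    outer loop
      vertex 20.75 9.17 0.00
      vertex 20.75 0.00 0.00
      vertex 0.00 0.00 0.00
    endloop
  endfacet
  facet normal 0.0000 0.0000 -1.0000
    outer loop
      vertex 5.60 9.17 0.00
      vertex 20.75 9.17 0.00
      vertex 0.00 0.00 0.00
    endloop
  endfacet
  facet normal 0.0000 0.0000 -1.0000
    outer loop
      vertex 5.60 20.93 0.00
      vertex 5.60 9.17 0.00
      vertex 0.00 0.00 0.00
    endloop
  endfacet
  facet normal 0.0000 0.0000 -1.0000
    outer loop
      vertex 0.00 20.93 0.00
      vertex 5.60 20.93 0.00
      vertex 0.00 0.00 0.00
    endloop
  endfacet
  facet normal 0.0000 0.0000 1.0000
    outer loop
      vertex 0.00 0.00 11.32
      vertex 20.75 0.00 11.32
      vertex 20.75 9.17 11.32
    endloop
  endfacet
  facet normal 0.0000 0.0000 1.0000
    outer loop
      vertex 0.00 0.00 11.32
      vertex 20.75 9.17 11.32
      vertex 5.60 9.17 11.32
    endloop
  endfacet
  facet normal 0.0000 0.0000 1.0000
    outer loop
      vertex 0.00 0.00 11.32
      vertex 5.60 9.17 11.32
      vertex 5.60 20.93 11.32
    endloop
  endfacet
  facet normal 0.0000 0.0000 1.0000
    outer loop
      vertex 0.00 0.00 11.32
      vertex 5.60 20.93 11.32
      vertex 0.00 20.93 11.32
    endloop
  endfacet
  facet normal 0.0000 -1.0000 0.0000
    outer loop
      vertex 0.00 0.00 0.00
      vertex 20.75 0.00 0.00
      vertex 20.75 0.00 11.32
    endloop
  endfacet
  facet normal 0.0000 -1.0000 0.0000
    outer loop
      vertex 0.00 0.00 0.00
      vertex 20.75 0.00 11.32
      vertex 0.00 0.00 11.32
    endloop
  endfacet
  facet normal 1.0000 0.0000 0.0000
    outer loop
      vertex 20.75 0.00 0.00
      vertex 20.75 9.17 0.00
      vertex 20.75 9.17 11.32
    endloop
  endfacet
  facet normal 1.0000 0.0000 0.0000
    outer loop
      vertex 20.75 0.00 0.00
      vertex 20.75 9.17 11.32
      vertex 20.75 0.00 11.32
    endloop
  endfacet
  facet normal 0.0000 1.0000 0.0000
    outer loop
      vertex 20.75 9.17 0.00
      vertex 5.60 9.17 0.00
      vertex 5.60 9.17 11.32
    endloop
  endfacet
  facet normal 0.0000 1.0000 0.0000
    outer loop
      vertex 20.75 9.17 0.00
      vertex 5.60 9.17 11.32
      vertex 20.75 9.17 11.32
    endloop
  endfacet
  facet normal 1.0000 0.0000 0.0000
    outer loop
      vertex 5.60 9.17 0.00
      vertex 5.60 20.93 0.00
      vertex 5.60 20.93 11.32
    endloop
  endfacet
  facet normal 1.0000 0.0000 0.0000
    outer loop
      vertex 5.60 9.17 0.00
      vertex 5.60 20.93 11.32
      vertex 5.60 9.17 11.32
    endloop
  endfacet
  facet normal 0.0000 1.0000 0.0000
    outer loop
      vertex 5.60 20.93 0.00
      vertex 0.00 20.93 0.00
      vertex 0.00 20.93 11.32
    endloop
  endfacet
  facet normal 0.0000 1.0000 0.0000
    outer loop
      vertex 5.60 20.93 0.00
      vertex 0.00 20.93 11.32
      vertex 5.60 20.93 11.32
    endloop
  endfacet
  facet normal -1.0000 0.0000 0.0000
    outer loop
      vertex 0.00 20.93 0.00
      vertex 0.00 0.00 0.00
      vertex 0.00 0.00 11.32
    endloop
  endfacet
  facet normal -1.0000 0.0000 0.0000
    outer loop
      vertex 0.00 20.93 0.00
      vertex 0.00 0.00 11.32
      vertex 0.00 20.93 11.32
    endloop
  endfacet
endsolid part

The G0 Z moves step by Δz≈1.42 mm. Every layer's G1 loop is the same polygon, so the solid is a straight extrusion of it from z=0 to z≈11.3. Closing with flat bottom and top caps and triangulating gives 20 facets — an L-shaped prism: outer 20.8 × 20.9 mm, arm thicknesses ≈ 9.17 mm (horizontal) and 5.6 mm (vertical), extruded 11.3 mm in z.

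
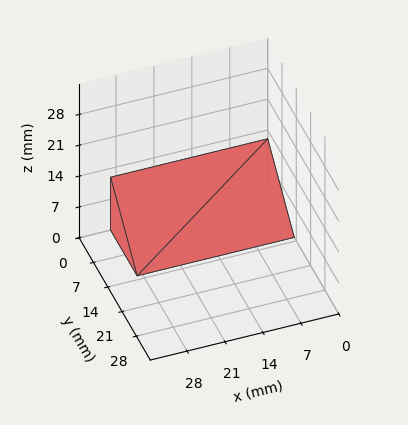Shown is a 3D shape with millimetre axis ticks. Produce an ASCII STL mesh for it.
Reading the render: the shape is a wedge (ramp): 29 × 13 mm base, rising to 12 mm along the y=0 edge and sloping linearly to z=0 at y=13 (dimensions read to the nearest mm from the axis ticks). For the STL, each face is triangulated and given an outward normal.

solid part
  facet normal 0.0000 0.0000 -1.0000
    outer loop
      vertex 29.0 13.0 0.0
      vertex 29.0 0.0 0.0
      vertex 0.0 0.0 0.0
    endloop
  endfacet
  facet normal 0.0000 0.0000 -1.0000
    outer loop
      vertex 0.0 13.0 0.0
      vertex 29.0 13.0 0.0
      vertex 0.0 0.0 0.0
    endloop
  endfacet
  facet normal 0.0000 -1.0000 0.0000
    outer loop
      vertex 0.0 0.0 0.0
      vertex 29.0 0.0 0.0
      vertex 29.0 0.0 12.0
    endloop
  endfacet
  facet normal 0.0000 -1.0000 0.0000
    outer loop
      vertex 0.0 0.0 0.0
      vertex 29.0 0.0 12.0
      vertex 0.0 0.0 12.0
    endloop
  endfacet
  facet normal 0.0000 0.6783 0.7348
    outer loop
      vertex 0.0 0.0 12.0
      vertex 29.0 0.0 12.0
      vertex 29.0 13.0 0.0
    endloop
  endfacet
  facet normal 0.0000 0.6783 0.7348
    outer loop
      vertex 0.0 0.0 12.0
      vertex 29.0 13.0 0.0
      vertex 0.0 13.0 0.0
    endloop
  endfacet
  facet normal -1.0000 0.0000 0.0000
    outer loop
      vertex 0.0 0.0 12.0
      vertex 0.0 13.0 0.0
      vertex 0.0 0.0 0.0
    endloop
  endfacet
  facet normal 1.0000 0.0000 0.0000
    outer loop
      vertex 29.0 0.0 0.0
      vertex 29.0 13.0 0.0
      vertex 29.0 0.0 12.0
    endloop
  endfacet
endsolid part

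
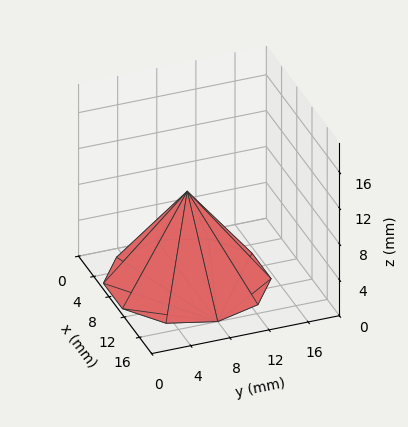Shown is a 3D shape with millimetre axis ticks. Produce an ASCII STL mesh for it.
Reading the render: the shape is a regular 10-sided pyramid, base circumscribed radius ≈ 8 mm, apex at z ≈ 10 mm (dimensions read to the nearest mm from the axis ticks). For the STL, each face is triangulated and given an outward normal.

solid part
  facet normal 0.0000 0.0000 -1.0000
    outer loop
      vertex 10.5 15.6 0.0
      vertex 14.5 12.7 0.0
      vertex 16.0 8.0 0.0
    endloop
  endfacet
  facet normal 0.0000 0.0000 -1.0000
    outer loop
      vertex 5.5 15.6 0.0
      vertex 10.5 15.6 0.0
      vertex 16.0 8.0 0.0
    endloop
  endfacet
  facet normal 0.0000 0.0000 -1.0000
    outer loop
      vertex 1.5 12.7 0.0
      vertex 5.5 15.6 0.0
      vertex 16.0 8.0 0.0
    endloop
  endfacet
  facet normal 0.0000 0.0000 -1.0000
    outer loop
      vertex 0.0 8.0 0.0
      vertex 1.5 12.7 0.0
      vertex 16.0 8.0 0.0
    endloop
  endfacet
  facet normal 0.0000 0.0000 -1.0000
    outer loop
      vertex 1.5 3.3 0.0
      vertex 0.0 8.0 0.0
      vertex 16.0 8.0 0.0
    endloop
  endfacet
  facet normal 0.0000 0.0000 -1.0000
    outer loop
      vertex 5.5 0.4 0.0
      vertex 1.5 3.3 0.0
      vertex 16.0 8.0 0.0
    endloop
  endfacet
  facet normal 0.0000 0.0000 -1.0000
    outer loop
      vertex 10.5 0.4 0.0
      vertex 5.5 0.4 0.0
      vertex 16.0 8.0 0.0
    endloop
  endfacet
  facet normal 0.0000 0.0000 -1.0000
    outer loop
      vertex 14.5 3.3 0.0
      vertex 10.5 0.4 0.0
      vertex 16.0 8.0 0.0
    endloop
  endfacet
  facet normal 0.7577 0.2418 0.6062
    outer loop
      vertex 16.0 8.0 0.0
      vertex 14.5 12.7 0.0
      vertex 8.0 8.0 10.0
    endloop
  endfacet
  facet normal 0.4669 0.6439 0.6061
    outer loop
      vertex 14.5 12.7 0.0
      vertex 10.5 15.6 0.0
      vertex 8.0 8.0 10.0
    endloop
  endfacet
  facet normal 0.0000 0.7962 0.6051
    outer loop
      vertex 10.5 15.6 0.0
      vertex 5.5 15.6 0.0
      vertex 8.0 8.0 10.0
    endloop
  endfacet
  facet normal -0.4669 0.6439 0.6061
    outer loop
      vertex 5.5 15.6 0.0
      vertex 1.5 12.7 0.0
      vertex 8.0 8.0 10.0
    endloop
  endfacet
  facet normal -0.7577 0.2418 0.6062
    outer loop
      vertex 1.5 12.7 0.0
      vertex 0.0 8.0 0.0
      vertex 8.0 8.0 10.0
    endloop
  endfacet
  facet normal -0.7577 -0.2418 0.6062
    outer loop
      vertex 0.0 8.0 0.0
      vertex 1.5 3.3 0.0
      vertex 8.0 8.0 10.0
    endloop
  endfacet
  facet normal -0.4669 -0.6439 0.6061
    outer loop
      vertex 1.5 3.3 0.0
      vertex 5.5 0.4 0.0
      vertex 8.0 8.0 10.0
    endloop
  endfacet
  facet normal 0.0000 -0.7962 0.6051
    outer loop
      vertex 5.5 0.4 0.0
      vertex 10.5 0.4 0.0
      vertex 8.0 8.0 10.0
    endloop
  endfacet
  facet normal 0.4669 -0.6439 0.6061
    outer loop
      vertex 10.5 0.4 0.0
      vertex 14.5 3.3 0.0
      vertex 8.0 8.0 10.0
    endloop
  endfacet
  facet normal 0.7577 -0.2418 0.6062
    outer loop
      vertex 14.5 3.3 0.0
      vertex 16.0 8.0 0.0
      vertex 8.0 8.0 10.0
    endloop
  endfacet
endsolid part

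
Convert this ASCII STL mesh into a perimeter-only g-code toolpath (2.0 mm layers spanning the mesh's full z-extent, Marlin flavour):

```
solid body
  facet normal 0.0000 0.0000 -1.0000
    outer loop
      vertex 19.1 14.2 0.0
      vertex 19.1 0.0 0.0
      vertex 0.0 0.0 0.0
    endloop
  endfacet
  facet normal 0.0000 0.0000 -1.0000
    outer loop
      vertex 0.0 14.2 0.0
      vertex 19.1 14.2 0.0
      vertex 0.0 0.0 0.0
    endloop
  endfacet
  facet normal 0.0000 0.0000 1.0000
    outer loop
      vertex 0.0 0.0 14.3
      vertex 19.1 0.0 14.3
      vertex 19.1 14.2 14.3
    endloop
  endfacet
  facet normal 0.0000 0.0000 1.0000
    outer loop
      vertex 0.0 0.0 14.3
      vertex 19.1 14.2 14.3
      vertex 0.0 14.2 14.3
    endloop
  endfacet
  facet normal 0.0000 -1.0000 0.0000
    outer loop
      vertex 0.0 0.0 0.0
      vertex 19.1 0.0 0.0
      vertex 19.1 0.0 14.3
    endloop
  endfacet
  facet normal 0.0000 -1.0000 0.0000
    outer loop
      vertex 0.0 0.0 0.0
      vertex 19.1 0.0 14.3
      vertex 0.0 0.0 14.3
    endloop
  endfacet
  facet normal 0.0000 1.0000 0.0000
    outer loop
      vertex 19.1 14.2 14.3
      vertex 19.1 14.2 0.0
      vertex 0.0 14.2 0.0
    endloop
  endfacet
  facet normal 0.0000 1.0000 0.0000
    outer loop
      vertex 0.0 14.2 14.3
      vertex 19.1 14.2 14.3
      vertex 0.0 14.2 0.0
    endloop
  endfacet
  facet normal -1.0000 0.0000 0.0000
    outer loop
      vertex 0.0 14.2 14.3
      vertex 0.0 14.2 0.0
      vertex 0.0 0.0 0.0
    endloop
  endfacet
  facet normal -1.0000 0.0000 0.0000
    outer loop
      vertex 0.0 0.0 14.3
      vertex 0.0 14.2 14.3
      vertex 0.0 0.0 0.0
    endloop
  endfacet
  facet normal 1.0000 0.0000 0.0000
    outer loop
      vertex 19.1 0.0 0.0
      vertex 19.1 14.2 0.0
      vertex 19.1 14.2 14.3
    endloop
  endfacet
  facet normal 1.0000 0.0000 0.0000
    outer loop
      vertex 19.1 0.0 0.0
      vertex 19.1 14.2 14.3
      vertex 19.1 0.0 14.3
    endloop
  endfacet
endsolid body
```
; perimeter-only toolpath
G21 ; units = mm
G90 ; absolute positioning
G28 ; home
; layer 1
G0 Z2.0
G0 X0.0 Y0.0
G1 X19.1 Y0.0
G1 X19.1 Y14.2
G1 X0.0 Y14.2
G1 X0.0 Y0.0
; layer 2
G0 Z4.1
G0 X0.0 Y0.0
G1 X19.1 Y0.0
G1 X19.1 Y14.2
G1 X0.0 Y14.2
G1 X0.0 Y0.0
; layer 3
G0 Z6.1
G0 X0.0 Y0.0
G1 X19.1 Y0.0
G1 X19.1 Y14.2
G1 X0.0 Y14.2
G1 X0.0 Y0.0
; layer 4
G0 Z8.2
G0 X0.0 Y0.0
G1 X19.1 Y0.0
G1 X19.1 Y14.2
G1 X0.0 Y14.2
G1 X0.0 Y0.0
; layer 5
G0 Z10.2
G0 X0.0 Y0.0
G1 X19.1 Y0.0
G1 X19.1 Y14.2
G1 X0.0 Y14.2
G1 X0.0 Y0.0
; layer 6
G0 Z12.3
G0 X0.0 Y0.0
G1 X19.1 Y0.0
G1 X19.1 Y14.2
G1 X0.0 Y14.2
G1 X0.0 Y0.0
; layer 7
G0 Z14.3
G0 X0.0 Y0.0
G1 X19.1 Y0.0
G1 X19.1 Y14.2
G1 X0.0 Y14.2
G1 X0.0 Y0.0
M2 ; end

The solid is a rectangular box, roughly 19.1 × 14.2 mm footprint and 14.3 mm tall. Slicing at Δz = 2.0 mm — 7 equal slices spanning the solid's height, so layer i sits at z = i·h/7 — gives 7 non-empty perimeters. Each is a 4-segment closed polygon; G0 lifts to the layer z and rapids to the start vertex, then G1 traces the edges.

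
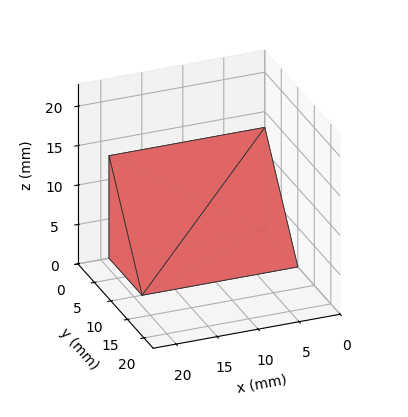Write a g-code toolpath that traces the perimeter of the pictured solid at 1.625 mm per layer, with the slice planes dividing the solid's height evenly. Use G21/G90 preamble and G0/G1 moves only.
Reading the render: the shape is a wedge (ramp): 19 × 10 mm base, rising to 13 mm along the y=0 edge and sloping linearly to z=0 at y=10 (dimensions read to the nearest mm from the axis ticks). For the g-code, the solid's height is divided into equal slices at the stated Δz and each level perimeter traced with G1 moves after a G0 lift.

; perimeter-only toolpath
G21 ; units = mm
G90 ; absolute positioning
G28 ; home
; layer 1
G0 Z1.625
G0 X0.000 Y0.000
G1 X19.000 Y0.000
G1 X19.000 Y8.750
G1 X0.000 Y8.750
G1 X0.000 Y0.000
; layer 2
G0 Z3.250
G0 X0.000 Y0.000
G1 X19.000 Y0.000
G1 X19.000 Y7.500
G1 X0.000 Y7.500
G1 X0.000 Y0.000
; layer 3
G0 Z4.875
G0 X0.000 Y0.000
G1 X19.000 Y0.000
G1 X19.000 Y6.250
G1 X0.000 Y6.250
G1 X0.000 Y0.000
; layer 4
G0 Z6.500
G0 X0.000 Y0.000
G1 X19.000 Y0.000
G1 X19.000 Y5.000
G1 X0.000 Y5.000
G1 X0.000 Y0.000
; layer 5
G0 Z8.125
G0 X0.000 Y0.000
G1 X19.000 Y0.000
G1 X19.000 Y3.750
G1 X0.000 Y3.750
G1 X0.000 Y0.000
; layer 6
G0 Z9.750
G0 X0.000 Y0.000
G1 X19.000 Y0.000
G1 X19.000 Y2.500
G1 X0.000 Y2.500
G1 X0.000 Y0.000
; layer 7
G0 Z11.375
G0 X0.000 Y0.000
G1 X19.000 Y0.000
G1 X19.000 Y1.250
G1 X0.000 Y1.250
G1 X0.000 Y0.000
M2 ; end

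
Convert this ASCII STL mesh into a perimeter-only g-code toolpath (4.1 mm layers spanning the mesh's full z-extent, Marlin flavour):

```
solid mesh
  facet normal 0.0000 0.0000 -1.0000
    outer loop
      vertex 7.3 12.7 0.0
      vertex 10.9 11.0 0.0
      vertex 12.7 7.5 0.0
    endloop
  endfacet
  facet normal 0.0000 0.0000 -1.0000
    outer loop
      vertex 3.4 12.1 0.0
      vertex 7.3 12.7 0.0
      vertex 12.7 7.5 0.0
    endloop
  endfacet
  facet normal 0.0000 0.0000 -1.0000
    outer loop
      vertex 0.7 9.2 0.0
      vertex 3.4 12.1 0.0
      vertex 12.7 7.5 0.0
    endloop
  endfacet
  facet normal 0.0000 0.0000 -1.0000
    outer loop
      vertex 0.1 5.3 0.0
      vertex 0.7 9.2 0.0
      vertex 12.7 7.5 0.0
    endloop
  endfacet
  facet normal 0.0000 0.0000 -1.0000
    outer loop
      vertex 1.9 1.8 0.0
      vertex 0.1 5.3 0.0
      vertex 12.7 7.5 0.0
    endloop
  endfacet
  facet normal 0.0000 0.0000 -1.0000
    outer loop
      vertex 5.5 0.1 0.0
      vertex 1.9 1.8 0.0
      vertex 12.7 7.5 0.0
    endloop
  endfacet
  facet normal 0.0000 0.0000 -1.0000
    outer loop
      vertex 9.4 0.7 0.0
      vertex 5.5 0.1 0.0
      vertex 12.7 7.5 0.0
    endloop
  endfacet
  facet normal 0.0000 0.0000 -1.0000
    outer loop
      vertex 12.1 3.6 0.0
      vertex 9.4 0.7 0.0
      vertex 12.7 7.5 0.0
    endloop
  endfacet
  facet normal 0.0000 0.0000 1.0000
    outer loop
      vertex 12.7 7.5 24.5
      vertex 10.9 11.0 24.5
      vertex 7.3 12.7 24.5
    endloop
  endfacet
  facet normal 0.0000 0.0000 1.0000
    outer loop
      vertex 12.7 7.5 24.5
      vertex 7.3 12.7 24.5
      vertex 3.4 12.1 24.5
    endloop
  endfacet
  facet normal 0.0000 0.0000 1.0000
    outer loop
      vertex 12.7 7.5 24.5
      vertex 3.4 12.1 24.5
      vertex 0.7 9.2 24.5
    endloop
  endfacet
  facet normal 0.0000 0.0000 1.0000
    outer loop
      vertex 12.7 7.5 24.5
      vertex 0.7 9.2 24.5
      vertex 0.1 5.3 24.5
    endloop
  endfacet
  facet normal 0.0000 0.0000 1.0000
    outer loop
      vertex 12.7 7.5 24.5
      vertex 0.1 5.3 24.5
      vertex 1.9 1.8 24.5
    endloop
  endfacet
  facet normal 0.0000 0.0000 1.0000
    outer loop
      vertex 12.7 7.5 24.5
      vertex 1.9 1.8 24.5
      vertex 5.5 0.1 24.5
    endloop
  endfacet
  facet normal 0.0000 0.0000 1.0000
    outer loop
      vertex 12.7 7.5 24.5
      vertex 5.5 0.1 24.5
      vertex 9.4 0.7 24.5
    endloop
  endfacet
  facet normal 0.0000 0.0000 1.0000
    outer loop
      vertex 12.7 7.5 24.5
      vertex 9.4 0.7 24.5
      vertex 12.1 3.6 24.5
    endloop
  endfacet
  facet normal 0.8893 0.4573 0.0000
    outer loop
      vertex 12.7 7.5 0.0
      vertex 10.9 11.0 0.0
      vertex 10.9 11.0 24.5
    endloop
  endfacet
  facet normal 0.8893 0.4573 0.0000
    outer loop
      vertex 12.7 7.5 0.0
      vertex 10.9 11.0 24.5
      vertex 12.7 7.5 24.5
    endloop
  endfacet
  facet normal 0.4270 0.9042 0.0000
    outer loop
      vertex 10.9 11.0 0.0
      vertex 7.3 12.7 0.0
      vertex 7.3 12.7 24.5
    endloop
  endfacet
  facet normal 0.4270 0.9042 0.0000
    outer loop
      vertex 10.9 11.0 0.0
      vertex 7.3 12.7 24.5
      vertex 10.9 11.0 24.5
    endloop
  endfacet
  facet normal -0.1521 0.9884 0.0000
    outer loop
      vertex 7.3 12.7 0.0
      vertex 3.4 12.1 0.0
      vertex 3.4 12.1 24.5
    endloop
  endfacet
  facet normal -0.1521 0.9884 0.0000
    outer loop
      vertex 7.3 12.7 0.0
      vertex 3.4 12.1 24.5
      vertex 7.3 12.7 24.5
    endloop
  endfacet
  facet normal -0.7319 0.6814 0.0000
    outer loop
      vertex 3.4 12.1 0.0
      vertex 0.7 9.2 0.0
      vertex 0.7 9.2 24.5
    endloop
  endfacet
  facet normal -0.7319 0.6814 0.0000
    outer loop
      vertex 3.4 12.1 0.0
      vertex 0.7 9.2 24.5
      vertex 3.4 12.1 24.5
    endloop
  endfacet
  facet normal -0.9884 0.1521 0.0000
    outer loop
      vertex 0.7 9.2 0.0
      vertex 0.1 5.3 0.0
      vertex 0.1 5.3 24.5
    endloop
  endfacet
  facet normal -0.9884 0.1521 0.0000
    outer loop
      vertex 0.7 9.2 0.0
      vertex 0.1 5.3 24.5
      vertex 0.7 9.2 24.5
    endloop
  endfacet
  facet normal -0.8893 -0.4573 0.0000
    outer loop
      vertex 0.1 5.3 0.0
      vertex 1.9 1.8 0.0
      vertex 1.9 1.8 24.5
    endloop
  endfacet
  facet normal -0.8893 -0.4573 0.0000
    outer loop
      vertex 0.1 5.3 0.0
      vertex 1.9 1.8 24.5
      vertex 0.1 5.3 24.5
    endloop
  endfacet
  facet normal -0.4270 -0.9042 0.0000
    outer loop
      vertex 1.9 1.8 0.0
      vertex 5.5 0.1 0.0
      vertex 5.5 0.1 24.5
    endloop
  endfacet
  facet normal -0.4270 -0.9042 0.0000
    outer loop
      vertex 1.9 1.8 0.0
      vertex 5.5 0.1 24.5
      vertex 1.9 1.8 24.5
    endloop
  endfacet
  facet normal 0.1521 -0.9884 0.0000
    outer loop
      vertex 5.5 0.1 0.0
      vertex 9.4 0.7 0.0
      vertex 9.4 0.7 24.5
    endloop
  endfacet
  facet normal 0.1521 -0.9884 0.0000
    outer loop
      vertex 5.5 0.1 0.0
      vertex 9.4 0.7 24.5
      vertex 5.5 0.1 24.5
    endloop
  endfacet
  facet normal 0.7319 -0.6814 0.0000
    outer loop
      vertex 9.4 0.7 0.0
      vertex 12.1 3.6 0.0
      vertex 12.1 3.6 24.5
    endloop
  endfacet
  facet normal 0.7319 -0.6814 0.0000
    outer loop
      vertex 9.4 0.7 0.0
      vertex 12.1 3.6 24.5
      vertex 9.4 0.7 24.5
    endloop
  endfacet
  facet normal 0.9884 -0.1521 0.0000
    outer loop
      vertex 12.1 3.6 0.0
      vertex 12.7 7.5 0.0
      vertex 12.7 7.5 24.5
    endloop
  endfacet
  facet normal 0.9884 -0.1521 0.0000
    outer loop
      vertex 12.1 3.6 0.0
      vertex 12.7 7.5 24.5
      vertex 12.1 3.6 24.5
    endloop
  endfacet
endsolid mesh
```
; perimeter-only toolpath
G21 ; units = mm
G90 ; absolute positioning
G28 ; home
; layer 1
G0 Z4.1
G0 X12.7 Y7.5
G1 X10.9 Y11.0
G1 X7.3 Y12.7
G1 X3.4 Y12.1
G1 X0.7 Y9.2
G1 X0.1 Y5.3
G1 X1.9 Y1.8
G1 X5.5 Y0.1
G1 X9.4 Y0.7
G1 X12.1 Y3.6
G1 X12.7 Y7.5
; layer 2
G0 Z8.2
G0 X12.7 Y7.5
G1 X10.9 Y11.0
G1 X7.3 Y12.7
G1 X3.4 Y12.1
G1 X0.7 Y9.2
G1 X0.1 Y5.3
G1 X1.9 Y1.8
G1 X5.5 Y0.1
G1 X9.4 Y0.7
G1 X12.1 Y3.6
G1 X12.7 Y7.5
; layer 3
G0 Z12.2
G0 X12.7 Y7.5
G1 X10.9 Y11.0
G1 X7.3 Y12.7
G1 X3.4 Y12.1
G1 X0.7 Y9.2
G1 X0.1 Y5.3
G1 X1.9 Y1.8
G1 X5.5 Y0.1
G1 X9.4 Y0.7
G1 X12.1 Y3.6
G1 X12.7 Y7.5
; layer 4
G0 Z16.3
G0 X12.7 Y7.5
G1 X10.9 Y11.0
G1 X7.3 Y12.7
G1 X3.4 Y12.1
G1 X0.7 Y9.2
G1 X0.1 Y5.3
G1 X1.9 Y1.8
G1 X5.5 Y0.1
G1 X9.4 Y0.7
G1 X12.1 Y3.6
G1 X12.7 Y7.5
; layer 5
G0 Z20.4
G0 X12.7 Y7.5
G1 X10.9 Y11.0
G1 X7.3 Y12.7
G1 X3.4 Y12.1
G1 X0.7 Y9.2
G1 X0.1 Y5.3
G1 X1.9 Y1.8
G1 X5.5 Y0.1
G1 X9.4 Y0.7
G1 X12.1 Y3.6
G1 X12.7 Y7.5
; layer 6
G0 Z24.5
G0 X12.7 Y7.5
G1 X10.9 Y11.0
G1 X7.3 Y12.7
G1 X3.4 Y12.1
G1 X0.7 Y9.2
G1 X0.1 Y5.3
G1 X1.9 Y1.8
G1 X5.5 Y0.1
G1 X9.4 Y0.7
G1 X12.1 Y3.6
G1 X12.7 Y7.5
M2 ; end

The solid is a regular 10-sided prism (a cylinder approximated with 10 flat sides), circumscribed radius ≈ 6.4 mm, height ≈ 24.5 mm. Slicing at Δz = 4.1 mm — 6 equal slices spanning the solid's height, so layer i sits at z = i·h/6 — gives 6 non-empty perimeters. Each is a 10-segment closed polygon; G0 lifts to the layer z and rapids to the start vertex, then G1 traces the edges.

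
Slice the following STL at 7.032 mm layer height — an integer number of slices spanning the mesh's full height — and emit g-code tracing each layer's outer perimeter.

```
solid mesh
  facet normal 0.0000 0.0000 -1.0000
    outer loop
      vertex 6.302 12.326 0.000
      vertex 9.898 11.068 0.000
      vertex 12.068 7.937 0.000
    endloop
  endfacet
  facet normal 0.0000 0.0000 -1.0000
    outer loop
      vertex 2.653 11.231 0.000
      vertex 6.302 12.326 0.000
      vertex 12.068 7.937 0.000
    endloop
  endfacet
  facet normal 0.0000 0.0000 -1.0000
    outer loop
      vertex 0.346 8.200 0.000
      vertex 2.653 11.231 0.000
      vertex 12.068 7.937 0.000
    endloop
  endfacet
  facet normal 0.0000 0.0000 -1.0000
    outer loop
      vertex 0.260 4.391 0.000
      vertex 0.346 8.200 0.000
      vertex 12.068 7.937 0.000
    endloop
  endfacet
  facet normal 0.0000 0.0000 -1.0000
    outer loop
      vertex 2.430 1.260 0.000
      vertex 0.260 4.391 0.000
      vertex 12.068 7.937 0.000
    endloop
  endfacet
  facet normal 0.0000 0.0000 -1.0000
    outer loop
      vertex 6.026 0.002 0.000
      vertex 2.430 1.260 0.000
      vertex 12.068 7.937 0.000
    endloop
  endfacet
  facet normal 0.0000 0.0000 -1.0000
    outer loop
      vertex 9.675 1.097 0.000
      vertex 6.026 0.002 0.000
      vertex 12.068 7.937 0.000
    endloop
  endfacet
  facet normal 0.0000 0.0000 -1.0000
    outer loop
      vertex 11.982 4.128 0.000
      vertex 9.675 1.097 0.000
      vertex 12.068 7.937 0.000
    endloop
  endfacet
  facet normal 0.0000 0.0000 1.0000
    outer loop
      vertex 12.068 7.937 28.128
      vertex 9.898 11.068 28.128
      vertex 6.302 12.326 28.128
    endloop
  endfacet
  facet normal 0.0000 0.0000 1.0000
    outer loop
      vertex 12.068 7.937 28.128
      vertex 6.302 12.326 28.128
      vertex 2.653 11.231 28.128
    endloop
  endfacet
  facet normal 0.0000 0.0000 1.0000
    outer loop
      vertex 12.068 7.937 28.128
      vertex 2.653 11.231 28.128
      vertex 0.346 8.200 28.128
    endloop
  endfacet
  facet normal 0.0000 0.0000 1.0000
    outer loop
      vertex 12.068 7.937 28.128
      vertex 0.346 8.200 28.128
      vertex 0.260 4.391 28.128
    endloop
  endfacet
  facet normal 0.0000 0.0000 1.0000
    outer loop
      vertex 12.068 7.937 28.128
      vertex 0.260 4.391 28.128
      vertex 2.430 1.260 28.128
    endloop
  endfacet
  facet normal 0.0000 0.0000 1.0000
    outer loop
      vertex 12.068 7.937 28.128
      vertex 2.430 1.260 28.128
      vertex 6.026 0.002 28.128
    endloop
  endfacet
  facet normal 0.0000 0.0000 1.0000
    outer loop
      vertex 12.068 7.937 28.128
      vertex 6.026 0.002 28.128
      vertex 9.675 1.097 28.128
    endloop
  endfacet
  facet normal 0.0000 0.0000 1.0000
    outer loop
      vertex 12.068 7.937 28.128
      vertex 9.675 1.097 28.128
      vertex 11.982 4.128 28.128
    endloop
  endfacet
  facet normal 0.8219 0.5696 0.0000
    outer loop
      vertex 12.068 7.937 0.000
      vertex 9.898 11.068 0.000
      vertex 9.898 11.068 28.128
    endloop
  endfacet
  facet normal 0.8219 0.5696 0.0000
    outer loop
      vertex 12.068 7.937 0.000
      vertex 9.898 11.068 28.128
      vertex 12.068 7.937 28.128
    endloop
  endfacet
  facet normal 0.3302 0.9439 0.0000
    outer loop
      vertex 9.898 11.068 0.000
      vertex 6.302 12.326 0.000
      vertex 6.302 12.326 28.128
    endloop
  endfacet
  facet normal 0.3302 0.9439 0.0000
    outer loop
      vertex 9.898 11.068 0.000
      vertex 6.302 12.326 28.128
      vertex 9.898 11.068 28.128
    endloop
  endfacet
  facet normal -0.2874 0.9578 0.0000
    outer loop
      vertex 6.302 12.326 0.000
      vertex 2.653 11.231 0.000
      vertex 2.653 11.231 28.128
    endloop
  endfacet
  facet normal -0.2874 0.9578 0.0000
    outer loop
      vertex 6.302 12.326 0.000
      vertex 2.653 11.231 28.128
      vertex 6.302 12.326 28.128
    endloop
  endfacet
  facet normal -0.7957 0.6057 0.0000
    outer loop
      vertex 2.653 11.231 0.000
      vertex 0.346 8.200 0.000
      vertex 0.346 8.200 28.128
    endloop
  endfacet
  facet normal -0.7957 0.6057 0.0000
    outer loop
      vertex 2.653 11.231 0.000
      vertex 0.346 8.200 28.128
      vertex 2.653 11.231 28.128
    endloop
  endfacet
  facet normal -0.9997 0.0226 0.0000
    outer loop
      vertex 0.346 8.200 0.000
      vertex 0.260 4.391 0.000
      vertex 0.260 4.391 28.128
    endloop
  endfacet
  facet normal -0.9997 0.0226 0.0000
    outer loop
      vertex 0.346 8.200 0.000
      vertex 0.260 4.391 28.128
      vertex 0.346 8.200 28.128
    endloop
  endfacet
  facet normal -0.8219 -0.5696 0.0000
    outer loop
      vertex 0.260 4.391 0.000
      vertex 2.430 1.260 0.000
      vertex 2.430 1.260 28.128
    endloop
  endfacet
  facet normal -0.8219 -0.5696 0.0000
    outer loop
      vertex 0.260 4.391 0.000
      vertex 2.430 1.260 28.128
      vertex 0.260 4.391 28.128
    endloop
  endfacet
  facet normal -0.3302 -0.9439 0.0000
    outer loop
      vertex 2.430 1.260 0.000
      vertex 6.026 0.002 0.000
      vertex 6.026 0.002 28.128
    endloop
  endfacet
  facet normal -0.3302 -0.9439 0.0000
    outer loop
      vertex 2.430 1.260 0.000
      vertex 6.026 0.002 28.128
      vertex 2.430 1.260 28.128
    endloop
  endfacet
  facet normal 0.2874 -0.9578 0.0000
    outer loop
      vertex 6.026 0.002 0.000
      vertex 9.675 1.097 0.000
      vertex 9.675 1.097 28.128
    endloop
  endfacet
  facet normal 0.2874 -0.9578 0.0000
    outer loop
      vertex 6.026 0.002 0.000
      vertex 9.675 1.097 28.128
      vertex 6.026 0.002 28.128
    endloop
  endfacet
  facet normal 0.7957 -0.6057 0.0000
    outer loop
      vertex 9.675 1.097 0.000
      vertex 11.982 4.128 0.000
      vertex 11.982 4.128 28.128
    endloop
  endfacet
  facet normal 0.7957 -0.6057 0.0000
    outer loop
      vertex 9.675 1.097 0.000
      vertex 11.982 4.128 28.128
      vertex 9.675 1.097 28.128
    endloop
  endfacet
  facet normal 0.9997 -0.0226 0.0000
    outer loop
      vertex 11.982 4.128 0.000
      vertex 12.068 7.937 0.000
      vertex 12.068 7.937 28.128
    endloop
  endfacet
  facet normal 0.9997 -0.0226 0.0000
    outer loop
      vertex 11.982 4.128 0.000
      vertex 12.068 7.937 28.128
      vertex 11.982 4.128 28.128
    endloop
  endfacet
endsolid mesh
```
; perimeter-only toolpath
G21 ; units = mm
G90 ; absolute positioning
G28 ; home
; layer 1
G0 Z7.032
G0 X12.068 Y7.937
G1 X9.898 Y11.068
G1 X6.302 Y12.326
G1 X2.653 Y11.231
G1 X0.346 Y8.200
G1 X0.260 Y4.391
G1 X2.430 Y1.260
G1 X6.026 Y0.002
G1 X9.675 Y1.097
G1 X11.982 Y4.128
G1 X12.068 Y7.937
; layer 2
G0 Z14.064
G0 X12.068 Y7.937
G1 X9.898 Y11.068
G1 X6.302 Y12.326
G1 X2.653 Y11.231
G1 X0.346 Y8.200
G1 X0.260 Y4.391
G1 X2.430 Y1.260
G1 X6.026 Y0.002
G1 X9.675 Y1.097
G1 X11.982 Y4.128
G1 X12.068 Y7.937
; layer 3
G0 Z21.096
G0 X12.068 Y7.937
G1 X9.898 Y11.068
G1 X6.302 Y12.326
G1 X2.653 Y11.231
G1 X0.346 Y8.200
G1 X0.260 Y4.391
G1 X2.430 Y1.260
G1 X6.026 Y0.002
G1 X9.675 Y1.097
G1 X11.982 Y4.128
G1 X12.068 Y7.937
; layer 4
G0 Z28.128
G0 X12.068 Y7.937
G1 X9.898 Y11.068
G1 X6.302 Y12.326
G1 X2.653 Y11.231
G1 X0.346 Y8.200
G1 X0.260 Y4.391
G1 X2.430 Y1.260
G1 X6.026 Y0.002
G1 X9.675 Y1.097
G1 X11.982 Y4.128
G1 X12.068 Y7.937
M2 ; end

The solid is a regular 10-sided prism (a cylinder approximated with 10 flat sides), circumscribed radius ≈ 6.16 mm, height ≈ 28.1 mm. Slicing at Δz = 7.032 mm — 4 equal slices spanning the solid's height, so layer i sits at z = i·h/4 — gives 4 non-empty perimeters. Each is a 10-segment closed polygon; G0 lifts to the layer z and rapids to the start vertex, then G1 traces the edges.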